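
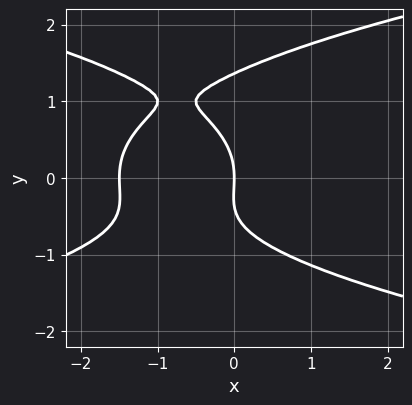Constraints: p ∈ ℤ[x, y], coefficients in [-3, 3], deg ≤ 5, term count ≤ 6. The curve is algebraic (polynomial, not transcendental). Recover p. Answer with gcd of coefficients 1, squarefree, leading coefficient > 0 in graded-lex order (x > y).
2*y^4 - 2*y^3 - 2*x^2 - y^2 - 3*x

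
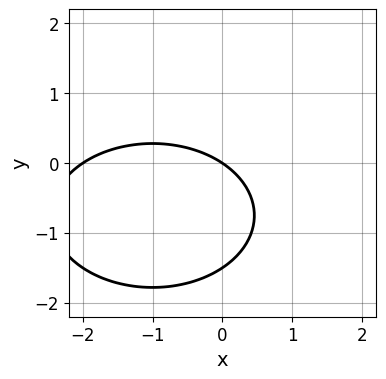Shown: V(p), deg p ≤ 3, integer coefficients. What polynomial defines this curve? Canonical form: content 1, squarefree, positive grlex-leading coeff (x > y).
First, deg p = 2.
Next, observable constraints: it meets the y-axis at y = 0 (among the integer gridlines); among the integer gridlines, it crosses the x-axis at x ∈ {-2, 0}.
Finally, solving for integer coefficients yields p as stated.

x^2 + 2*y^2 + 2*x + 3*y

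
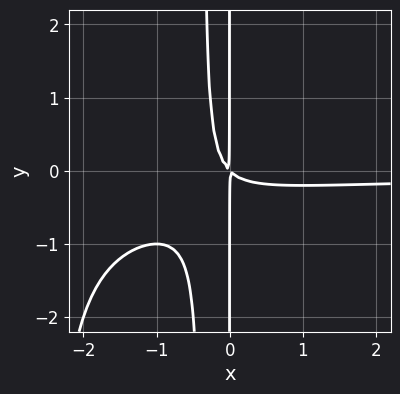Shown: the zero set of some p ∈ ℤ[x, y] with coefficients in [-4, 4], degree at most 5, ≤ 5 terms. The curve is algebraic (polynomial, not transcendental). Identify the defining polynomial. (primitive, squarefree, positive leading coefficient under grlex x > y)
(a) deg p = 4.
(b) Observable constraints: the visible y-axis segment lies entirely on the curve.
(c) Putting this together gives p.

x^3*y + 3*x^2*y + x^2 + x*y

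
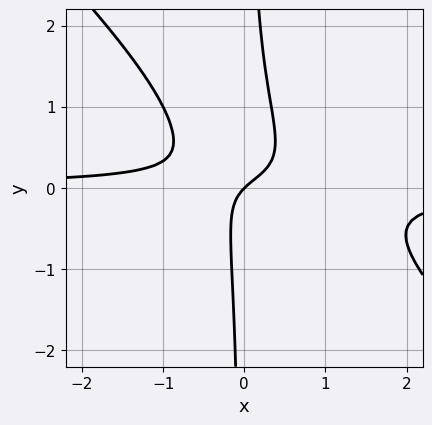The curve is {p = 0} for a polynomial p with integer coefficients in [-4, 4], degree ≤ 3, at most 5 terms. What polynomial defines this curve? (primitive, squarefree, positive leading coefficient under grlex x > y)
3*x^2*y + 3*x*y^2 - 2*x*y + x - y

First, the degree is 3 — a generic line meets the curve in up to 3 points.
Next, reading off the gridlines: it meets the y-axis at y = 0 (among the integer gridlines); one x-axis crossing is at x = 0.
Finally, these observations pin down the coefficients.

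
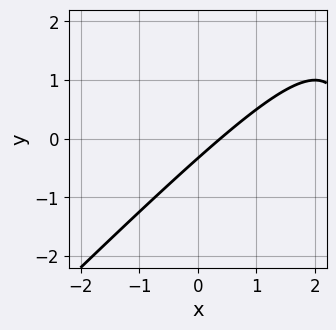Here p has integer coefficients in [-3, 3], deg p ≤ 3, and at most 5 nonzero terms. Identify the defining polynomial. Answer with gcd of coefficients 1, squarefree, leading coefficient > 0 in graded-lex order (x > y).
(a) deg p = 2. A generic line meets the curve in up to 2 points.
(b) Matching integer coefficients to the picture gives p.

x^2 - x*y - 3*x + 3*y + 1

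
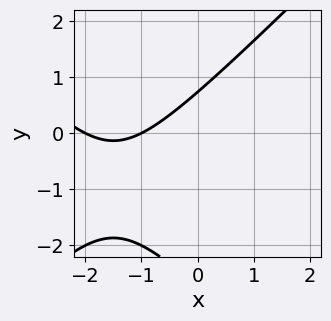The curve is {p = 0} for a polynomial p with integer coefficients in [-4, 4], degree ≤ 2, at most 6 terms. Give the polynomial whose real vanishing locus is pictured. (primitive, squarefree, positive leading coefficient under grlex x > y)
deg p = 2.
From the visible intercepts: the x-axis gridline crossings are at x ∈ {-2, -1}.
The integer polynomial consistent with all of this is the stated p.

x^2 - y^2 + 3*x - 2*y + 2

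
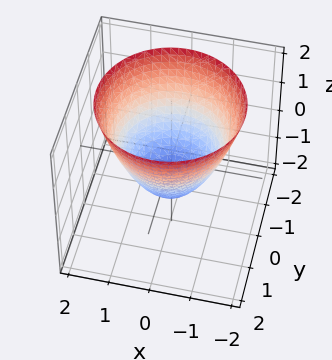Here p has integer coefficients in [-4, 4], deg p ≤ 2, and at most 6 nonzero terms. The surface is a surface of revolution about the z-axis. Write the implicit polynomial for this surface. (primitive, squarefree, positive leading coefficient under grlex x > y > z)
(a) The degree is 2 — the shape is more complex than any degree-1 surface.
(b) By symmetry, the surface is invariant under rotation about z: p = q(x² + y², z).
(c) From the axis intercepts and sections: among the integer gridlines, it crosses the y-axis at y ∈ {-1, 1}; it crosses the z-axis at the gridline z = -1; a circular section at z = 0 has radius exactly 1; the x-axis gridline crossings are at x ∈ {-1, 1}.
(d) The integer polynomial consistent with all of this is the stated p.

x^2 + y^2 - z - 1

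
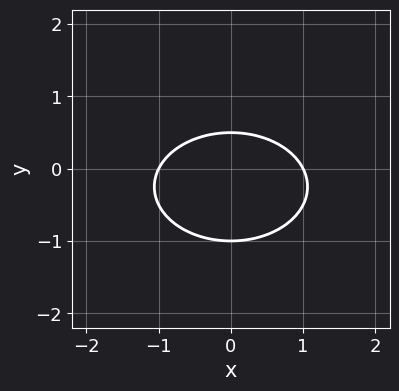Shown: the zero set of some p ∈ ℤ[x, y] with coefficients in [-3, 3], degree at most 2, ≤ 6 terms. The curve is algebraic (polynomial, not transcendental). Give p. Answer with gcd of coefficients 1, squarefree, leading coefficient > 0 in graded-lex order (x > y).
x^2 + 2*y^2 + y - 1

(a) Degree: the shape is more complex than any degree-1 curve, so deg p = 2.
(b) Symmetries: it's symmetric under x → −x, forcing even powers of x.
(c) Checking where it meets the axes: it meets the y-axis at y = -1 (among the integer gridlines); the x-axis gridline crossings are at x ∈ {-1, 1}.
(d) The integer polynomial consistent with all of this is the stated p.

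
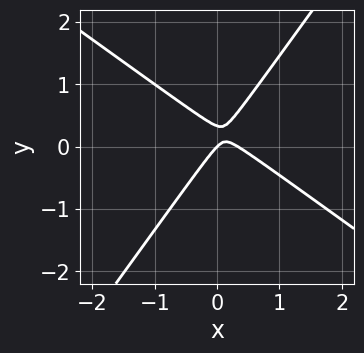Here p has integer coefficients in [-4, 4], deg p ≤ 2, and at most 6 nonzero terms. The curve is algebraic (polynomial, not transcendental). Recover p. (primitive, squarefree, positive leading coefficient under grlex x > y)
(a) deg p = 2.
(b) Reading off the gridlines: it crosses the x-axis at the gridline x = 0; one y-axis crossing is at y = 0.
(c) The integer polynomial consistent with all of this is the stated p.

3*x^2 + 2*x*y - 3*y^2 - x + y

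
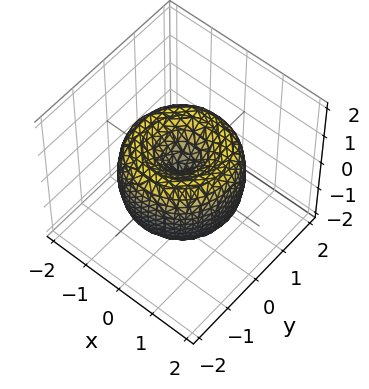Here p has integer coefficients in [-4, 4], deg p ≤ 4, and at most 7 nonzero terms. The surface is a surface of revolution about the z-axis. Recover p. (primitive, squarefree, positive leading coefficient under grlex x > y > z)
First, deg p = 4.
Then, symmetries: the surface is invariant under rotation about z: p = q(x² + y², z).
Next, reading off the gridlines: it meets the x-axis at x = 0 (among the integer gridlines); it meets the y-axis at y = 0 (among the integer gridlines); a circular section at z = 0 has radius between 1 and 2.
Finally, these observations pin down the coefficients.

x^4 + 2*x^2*y^2 + y^4 - 2*x^2 - 2*y^2 + z^2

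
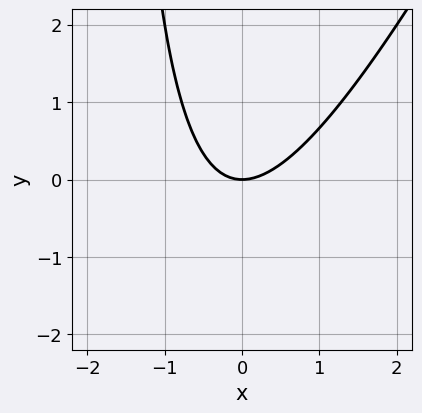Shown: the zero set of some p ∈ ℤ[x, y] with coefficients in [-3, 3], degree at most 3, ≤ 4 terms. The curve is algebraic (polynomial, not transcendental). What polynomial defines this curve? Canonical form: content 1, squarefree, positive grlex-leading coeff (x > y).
deg p = 2. No degree-1 curve has this shape.
Against the integer gridlines: one y-axis crossing is at y = 0; one x-axis crossing is at x = 0.
Assembling these constraints gives the stated polynomial.

2*x^2 - x*y - 2*y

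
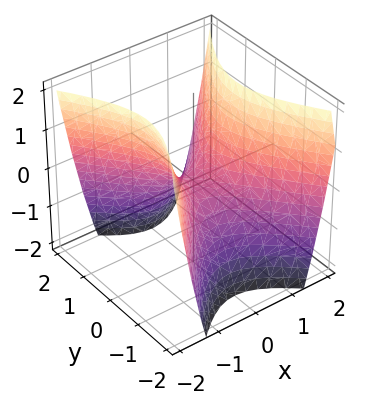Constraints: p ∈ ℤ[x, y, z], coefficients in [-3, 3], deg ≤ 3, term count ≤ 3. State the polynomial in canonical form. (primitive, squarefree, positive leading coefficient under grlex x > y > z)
3*x^2 - 2*y^2 - 2*z

1. Degree: a saddle surface; a quadric, so deg p = 2.
2. Symmetries: the x ↦ −x reflection is a symmetry, so x appears only in even powers; it's symmetric under y → −y, forcing even powers of y.
3. Checking where it meets the axes: one z-axis crossing is at z = 0; one y-axis crossing is at y = 0.
4. The integer polynomial consistent with all of this is the stated p.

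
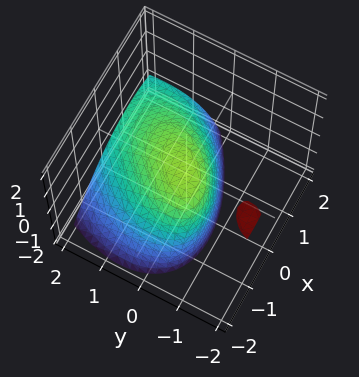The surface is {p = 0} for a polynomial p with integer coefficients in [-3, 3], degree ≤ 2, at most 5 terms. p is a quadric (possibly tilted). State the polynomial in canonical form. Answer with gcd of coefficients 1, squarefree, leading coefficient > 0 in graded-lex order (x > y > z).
2*x^2 - 2*x*y + 2*y^2 + 3*y*z + 3*z

I count 2 distinct pieces. Treating them together as one polynomial.
deg p = 2. A generic line meets the surface in up to 2 points.
Observable constraints: it meets the y-axis at y = 0 (among the integer gridlines); it crosses the z-axis at the gridline z = 0; one x-axis crossing is at x = 0.
Together with the visible shape, these determine p as stated.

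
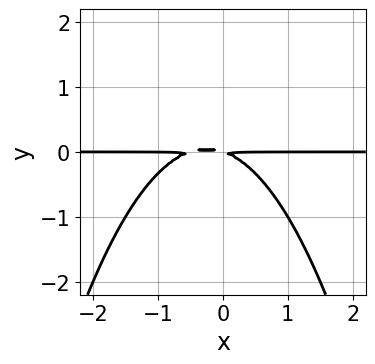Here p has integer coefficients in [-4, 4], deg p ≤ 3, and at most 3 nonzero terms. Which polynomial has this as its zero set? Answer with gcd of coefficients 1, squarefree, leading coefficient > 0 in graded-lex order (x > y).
2*x^2*y + x*y + 3*y^2

The degree is 3 — no degree-2 curve has this shape.
From the visible intercepts: every point of the x-axis in the box is on the curve.
Solving for integer coefficients yields p as stated.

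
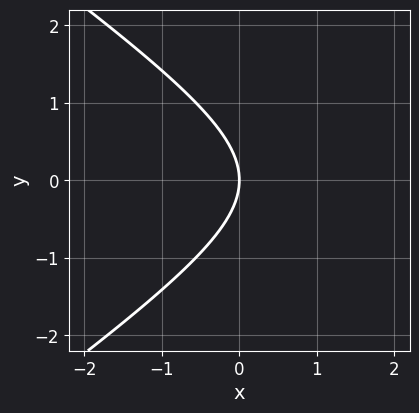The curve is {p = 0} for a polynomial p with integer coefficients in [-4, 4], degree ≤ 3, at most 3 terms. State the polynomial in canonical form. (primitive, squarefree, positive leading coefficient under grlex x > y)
x^2 - 2*y^2 - 3*x

1. Degree: no degree-1 curve has this shape, so deg p = 2.
2. Symmetries: the y ↦ −y reflection is a symmetry, so y appears only in even powers.
3. Observable constraints: it crosses the y-axis at the gridline y = 0; it meets the x-axis at x = 0 (among the integer gridlines).
4. These observations pin down the coefficients.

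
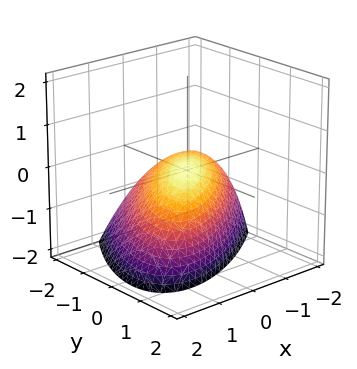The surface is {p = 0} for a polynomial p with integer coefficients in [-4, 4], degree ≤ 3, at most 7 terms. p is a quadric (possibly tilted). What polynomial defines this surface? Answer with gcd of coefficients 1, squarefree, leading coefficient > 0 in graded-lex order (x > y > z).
2*x^2 - 3*x*y + 2*y^2 - 2*y*z + 3*z

(a) The degree is 2 — no degree-1 surface has this shape.
(b) From the axis intercepts and sections: one z-axis crossing is at z = 0; it meets the x-axis at x = 0 (among the integer gridlines); one y-axis crossing is at y = 0.
(c) Together with the visible shape, these determine p as stated.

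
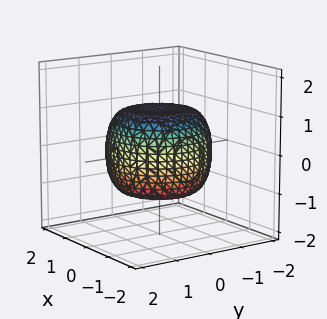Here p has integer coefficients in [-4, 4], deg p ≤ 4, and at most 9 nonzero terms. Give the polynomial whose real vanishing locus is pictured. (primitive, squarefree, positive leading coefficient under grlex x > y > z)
2*x^4 + 4*x^2*y^2 + 2*y^4 - 2*x^2 - 2*y^2 + 3*z^2 - 3

(a) Degree: the shape is more complex than any degree-3 surface, so deg p = 4.
(b) Symmetry: the surface is invariant under rotation about z: p = q(x² + y², z).
(c) From the axis intercepts and sections: a circular section at z = 1 has radius exactly 1; the z-axis gridline crossings are at z ∈ {-1, 1}.
(d) These observations pin down the coefficients.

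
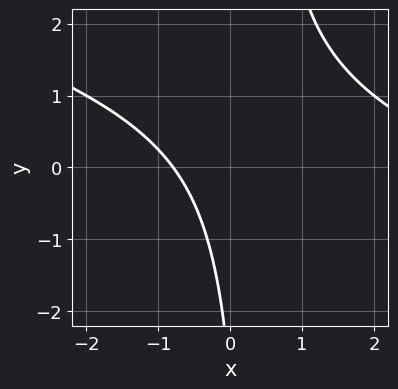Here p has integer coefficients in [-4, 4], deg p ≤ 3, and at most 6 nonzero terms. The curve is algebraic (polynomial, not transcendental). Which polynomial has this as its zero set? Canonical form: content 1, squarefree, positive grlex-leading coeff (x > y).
x^2 + 3*x*y - 3*x - y - 3

The degree is 2 — a generic line meets the curve in up to 2 points.
Checking where it meets the axes: the curve avoids every integer y-axis point in the box.
Solving for integer coefficients yields p as stated.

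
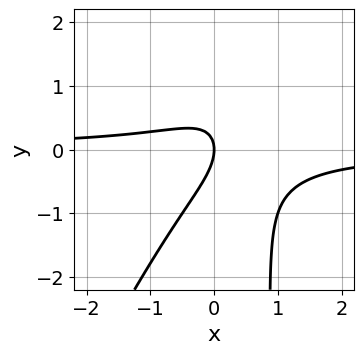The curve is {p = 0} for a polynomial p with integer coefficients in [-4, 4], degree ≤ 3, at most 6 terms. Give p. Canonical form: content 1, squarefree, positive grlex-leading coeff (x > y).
(a) The degree is 3 — a generic line meets the curve in up to 3 points.
(b) From the visible intercepts: it crosses the x-axis at the gridline x = 0; it crosses the y-axis at the gridline y = 0.
(c) Matching integer coefficients to the picture gives p.

2*x^2*y - x*y^2 - x*y + y^2 + x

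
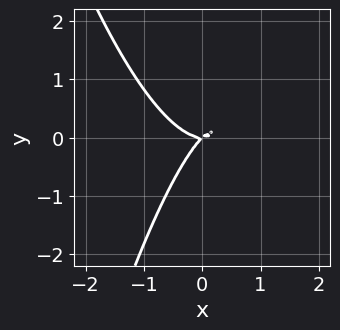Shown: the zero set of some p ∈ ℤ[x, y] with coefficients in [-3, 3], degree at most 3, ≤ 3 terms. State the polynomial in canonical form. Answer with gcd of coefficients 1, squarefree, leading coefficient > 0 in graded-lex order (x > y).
3*x^3 - 2*x*y + 2*y^2

The degree is 3 — no degree-2 curve has this shape.
From the visible intercepts: it crosses the x-axis at the gridline x = 0; it meets the y-axis at y = 0 (among the integer gridlines).
These observations pin down the coefficients.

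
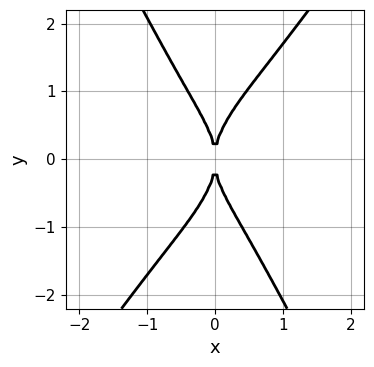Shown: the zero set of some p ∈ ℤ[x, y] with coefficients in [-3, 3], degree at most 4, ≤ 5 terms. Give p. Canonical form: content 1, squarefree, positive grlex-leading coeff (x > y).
1. Degree: a generic line meets the curve in up to 4 points, so deg p = 4.
2. Reading off the gridlines: it meets the y-axis at y = 0 (among the integer gridlines); one x-axis crossing is at x = 0.
3. Assembling these constraints gives the stated polynomial.

3*x^4 - 2*x^3*y + 2*x^2*y^2 - y^4 + 3*x^2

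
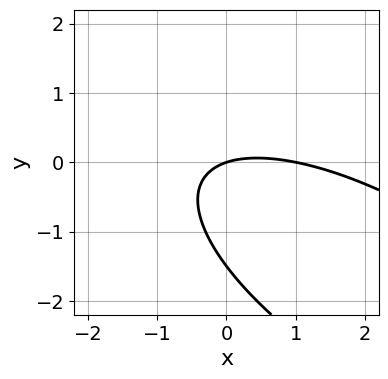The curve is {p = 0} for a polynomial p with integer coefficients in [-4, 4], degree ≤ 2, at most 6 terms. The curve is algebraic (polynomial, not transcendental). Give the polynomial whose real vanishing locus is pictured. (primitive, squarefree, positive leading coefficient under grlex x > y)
x^2 + 2*x*y + 2*y^2 - x + 3*y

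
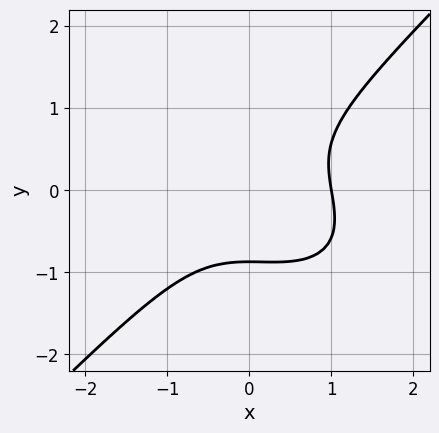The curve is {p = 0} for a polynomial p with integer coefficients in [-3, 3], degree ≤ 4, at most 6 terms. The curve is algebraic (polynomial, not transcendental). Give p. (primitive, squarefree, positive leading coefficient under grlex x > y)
2*x^3 + x^2*y - 3*y^3 - 2

1. Degree: no degree-2 curve has this shape, so deg p = 3.
2. From the axis intercepts and sections: it crosses the x-axis at the gridline x = 1.
3. Fitting integer coefficients to these (and the overall shape) gives p.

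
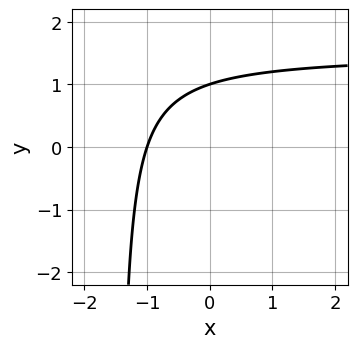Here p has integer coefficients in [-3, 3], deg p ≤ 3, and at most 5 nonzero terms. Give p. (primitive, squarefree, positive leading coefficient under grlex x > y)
2*x*y - 3*x + 3*y - 3

1. Degree: no degree-1 curve has this shape, so deg p = 2.
2. Observable constraints: it meets the y-axis at y = 1 (among the integer gridlines); it crosses the x-axis at the gridline x = -1.
3. These observations pin down the coefficients.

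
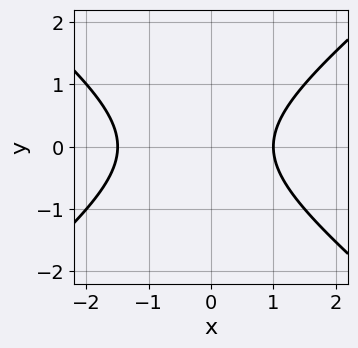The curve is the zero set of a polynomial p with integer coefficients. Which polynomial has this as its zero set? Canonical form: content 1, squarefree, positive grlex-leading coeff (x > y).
2*x^2 - 3*y^2 + x - 3

1. Degree: no degree-1 curve has this shape, so deg p = 2.
2. Symmetries: the y ↦ −y reflection is a symmetry, so y appears only in even powers.
3. Observable constraints: it meets the x-axis at x = 1 (among the integer gridlines); no y-intercept at any integer in the box.
4. The integer polynomial consistent with all of this is the stated p.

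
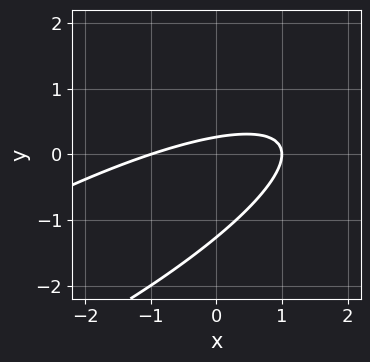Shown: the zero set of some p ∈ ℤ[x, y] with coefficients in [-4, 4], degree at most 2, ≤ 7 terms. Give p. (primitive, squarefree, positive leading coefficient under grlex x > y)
First, deg p = 2. The shape is more complex than any degree-1 curve.
Then, checking where it meets the axes: among the integer gridlines, it crosses the x-axis at x ∈ {-1, 1}.
Finally, assembling these constraints gives the stated polynomial.

x^2 - 3*x*y + 3*y^2 + 3*y - 1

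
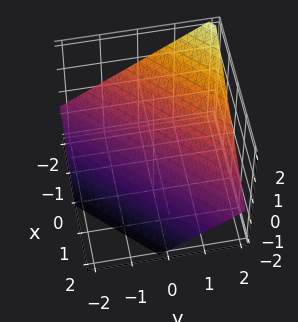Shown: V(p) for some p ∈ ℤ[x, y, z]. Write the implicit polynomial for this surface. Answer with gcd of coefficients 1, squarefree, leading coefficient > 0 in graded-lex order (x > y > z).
2*x - 2*y + 3*z + 2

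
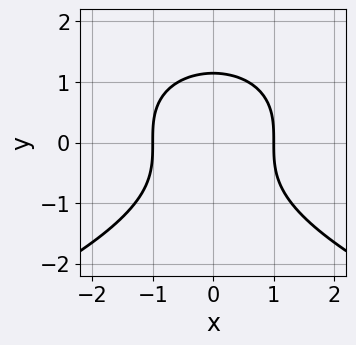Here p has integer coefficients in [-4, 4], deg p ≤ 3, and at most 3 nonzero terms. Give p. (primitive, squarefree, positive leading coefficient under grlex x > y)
deg p = 3. A generic line meets the curve in up to 3 points.
Symmetries: the x ↦ −x reflection is a symmetry, so x appears only in even powers.
From the axis intercepts and sections: the x-axis gridline crossings are at x ∈ {-1, 1}.
Solving for integer coefficients yields p as stated.

2*y^3 + 3*x^2 - 3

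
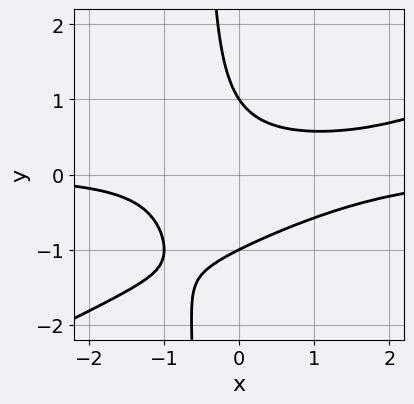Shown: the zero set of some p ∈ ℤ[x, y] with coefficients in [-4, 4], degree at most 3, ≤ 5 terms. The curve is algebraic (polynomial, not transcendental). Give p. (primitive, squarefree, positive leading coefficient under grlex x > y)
x^2*y - 2*x*y^2 - x*y - y^2 + 1

1. Degree: no degree-2 curve has this shape, so deg p = 3.
2. From the axis intercepts and sections: among the integer gridlines, it crosses the y-axis at y ∈ {-1, 1}; the curve avoids every integer x-axis point in the box.
3. The integer polynomial consistent with all of this is the stated p.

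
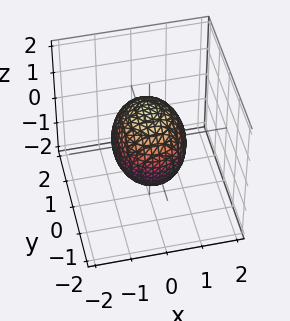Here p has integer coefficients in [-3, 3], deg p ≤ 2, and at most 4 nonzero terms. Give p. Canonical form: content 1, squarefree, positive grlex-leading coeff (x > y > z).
First, degree: a closed, bounded, convex surface; a quadric, so deg p = 2.
Then, symmetries: mirror symmetry z ↦ −z ⇒ only even powers of z; mirror symmetry y ↦ −y ⇒ only even powers of y; the x ↦ −x reflection is a symmetry, so x appears only in even powers.
Next, reading off the gridlines: the x-axis gridline crossings are at x ∈ {-1, 1}.
Finally, assembling these constraints gives the stated polynomial.

3*x^2 + 2*y^2 + 2*z^2 - 3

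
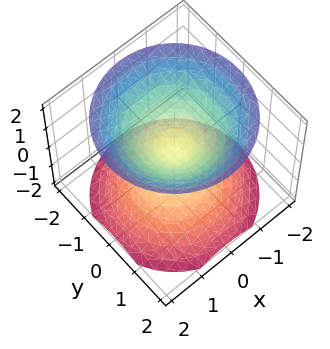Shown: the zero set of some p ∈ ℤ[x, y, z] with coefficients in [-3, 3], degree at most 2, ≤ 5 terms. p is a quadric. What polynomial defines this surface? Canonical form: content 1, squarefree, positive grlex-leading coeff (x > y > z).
(a) There are 2 components.
(b) deg p = 2.
(c) Symmetries: the z ↦ −z reflection is a symmetry, so z appears only in even powers; the z-axis is an axis of rotation, so x and y enter only as x² + y².
(d) Checking where it meets the axes: a circular section at z = 1 has radius exactly 1; it crosses the z-axis at the gridline z = 0; it meets the x-axis at x = 0 (among the integer gridlines); it meets the y-axis at y = 0 (among the integer gridlines).
(e) Together with the visible shape, these determine p as stated.

x^2 + y^2 - z^2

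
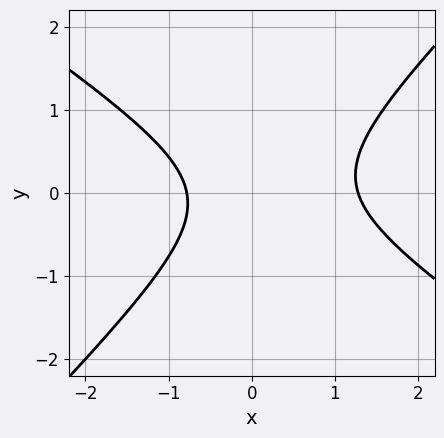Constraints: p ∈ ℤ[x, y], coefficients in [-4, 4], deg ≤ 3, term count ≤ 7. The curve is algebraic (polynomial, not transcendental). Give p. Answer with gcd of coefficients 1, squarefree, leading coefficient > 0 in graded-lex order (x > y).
2*x^2 + x*y - 3*y^2 - x - 2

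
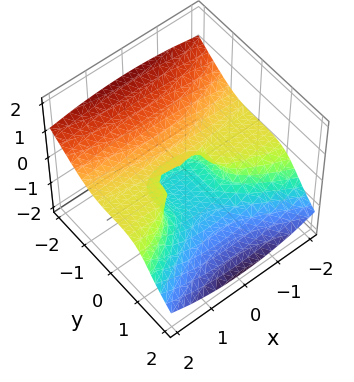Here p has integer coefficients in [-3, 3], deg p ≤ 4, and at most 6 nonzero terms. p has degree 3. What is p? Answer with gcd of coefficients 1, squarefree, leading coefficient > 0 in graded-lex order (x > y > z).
x^2*z + y^3 + 3*z^3 + 3*z^2

(a) Degree: no degree-2 surface has this shape, so deg p = 3.
(b) Observable constraints: one y-axis crossing is at y = 0; the visible x-axis segment lies entirely on the surface; among the integer gridlines, it crosses the z-axis at z ∈ {-1, 0}.
(c) The integer polynomial consistent with all of this is the stated p.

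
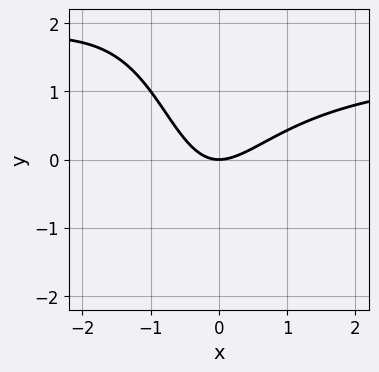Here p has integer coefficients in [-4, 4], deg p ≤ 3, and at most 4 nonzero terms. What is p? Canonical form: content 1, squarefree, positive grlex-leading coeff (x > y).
2*x^2*y - 3*x^2 + 2*x*y + 3*y

First, deg p = 3.
Then, from the axis intercepts and sections: one y-axis crossing is at y = 0; it meets the x-axis at x = 0 (among the integer gridlines).
Finally, matching integer coefficients to the picture gives p.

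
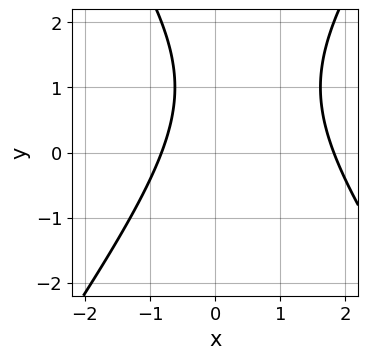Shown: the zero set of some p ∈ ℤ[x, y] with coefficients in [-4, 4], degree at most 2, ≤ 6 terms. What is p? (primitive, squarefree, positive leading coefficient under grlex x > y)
2*x^2 - y^2 - 2*x + 2*y - 3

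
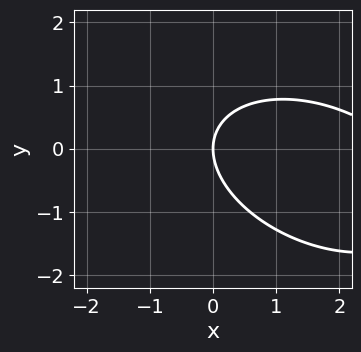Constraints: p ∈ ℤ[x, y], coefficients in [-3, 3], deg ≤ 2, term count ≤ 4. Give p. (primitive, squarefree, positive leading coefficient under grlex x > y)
First, deg p = 2. A generic line meets the curve in up to 2 points.
Next, observable constraints: it crosses the x-axis at the gridline x = 0; it crosses the y-axis at the gridline y = 0.
Finally, putting this together gives p.

x^2 + x*y + 2*y^2 - 3*x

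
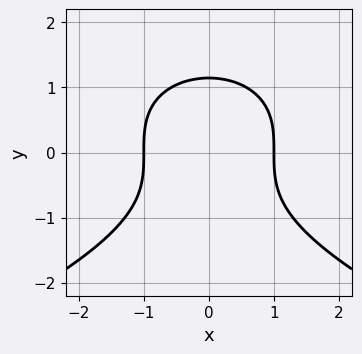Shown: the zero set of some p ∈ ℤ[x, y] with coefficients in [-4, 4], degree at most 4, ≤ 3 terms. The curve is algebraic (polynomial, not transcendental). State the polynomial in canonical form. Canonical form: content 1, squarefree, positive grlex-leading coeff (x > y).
2*y^3 + 3*x^2 - 3

deg p = 3. A generic line meets the curve in up to 3 points.
Symmetries: it's symmetric under x → −x, forcing even powers of x.
Checking where it meets the axes: among the integer gridlines, it crosses the x-axis at x ∈ {-1, 1}.
These observations pin down the coefficients.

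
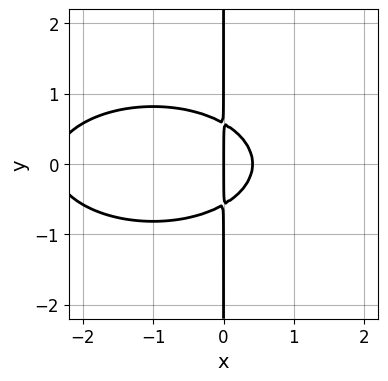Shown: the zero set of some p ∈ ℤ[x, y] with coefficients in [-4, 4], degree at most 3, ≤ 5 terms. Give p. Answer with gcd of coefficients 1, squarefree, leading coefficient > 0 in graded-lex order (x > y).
x^3 + 3*x*y^2 + 2*x^2 - x

Degree: the shape is more complex than any degree-2 curve, so deg p = 3.
Symmetries: the y ↦ −y reflection is a symmetry, so y appears only in even powers.
Against the integer gridlines: it crosses the x-axis at the gridline x = 0; every point of the y-axis in the box is on the curve.
Putting this together gives p.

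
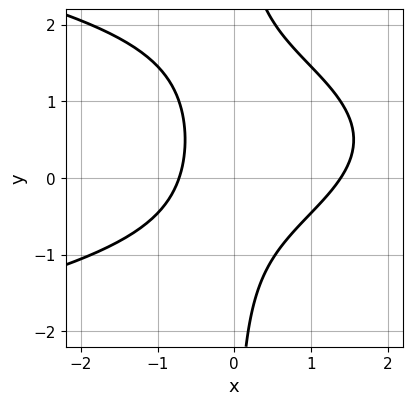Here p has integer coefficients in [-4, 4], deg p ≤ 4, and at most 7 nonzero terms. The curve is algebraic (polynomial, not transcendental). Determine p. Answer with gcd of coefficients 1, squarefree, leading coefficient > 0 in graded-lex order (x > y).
The degree is 3 — the shape is more complex than any degree-2 curve.
Reading off the gridlines: the curve avoids every integer y-axis point in the box.
Matching integer coefficients to the picture gives p.

3*x*y^2 + 3*x^2 - 3*x*y - 2*x - 3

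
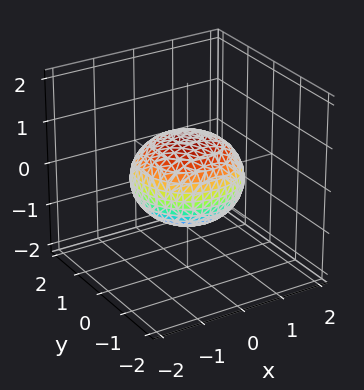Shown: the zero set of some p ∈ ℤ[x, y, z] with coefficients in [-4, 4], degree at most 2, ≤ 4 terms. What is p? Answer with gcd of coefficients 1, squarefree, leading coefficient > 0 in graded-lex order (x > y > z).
(a) deg p = 2. A closed, bounded, convex surface; a quadric.
(b) By symmetry, the surface is invariant under rotation about z: p = q(x² + y², z); mirror symmetry z ↦ −z ⇒ only even powers of z.
(c) From the axis intercepts and sections: a circular section at z = 0 has radius between 1 and 2; among the integer gridlines, it crosses the z-axis at z ∈ {-1, 1}.
(d) These observations pin down the coefficients.

2*x^2 + 2*y^2 + 3*z^2 - 3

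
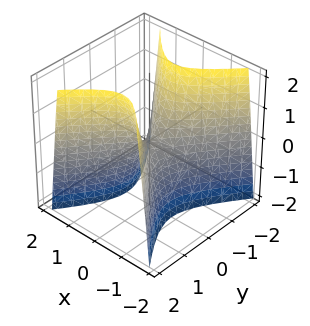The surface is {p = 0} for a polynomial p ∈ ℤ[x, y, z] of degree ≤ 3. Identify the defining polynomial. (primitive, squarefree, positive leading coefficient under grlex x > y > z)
deg p = 2. A hyperbolic paraboloid; a quadric.
Symmetries: it's symmetric under x → −x, forcing even powers of x; mirror symmetry y ↦ −y ⇒ only even powers of y.
From the visible intercepts: it meets the z-axis at z = 0 (among the integer gridlines); it meets the y-axis at y = 0 (among the integer gridlines); one x-axis crossing is at x = 0.
Solving for integer coefficients yields p as stated.

3*x^2 - 2*y^2 + z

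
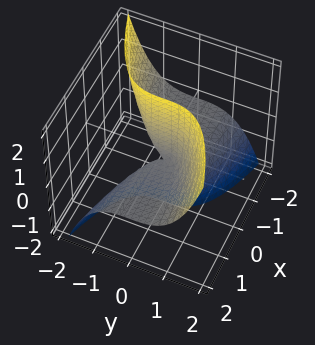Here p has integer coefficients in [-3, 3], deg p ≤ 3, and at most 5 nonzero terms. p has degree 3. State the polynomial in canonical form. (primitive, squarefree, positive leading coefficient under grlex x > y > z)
2*y^3 - 3*x*z - x

(a) deg p = 3. The shape is more complex than any degree-2 surface.
(b) Against the integer gridlines: one y-axis crossing is at y = 0; every point of the z-axis in the box is on the surface; it meets the x-axis at x = 0 (among the integer gridlines).
(c) Solving for integer coefficients yields p as stated.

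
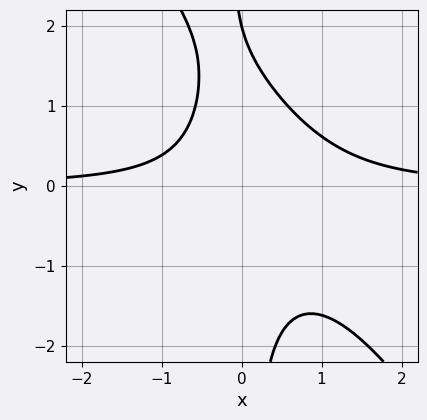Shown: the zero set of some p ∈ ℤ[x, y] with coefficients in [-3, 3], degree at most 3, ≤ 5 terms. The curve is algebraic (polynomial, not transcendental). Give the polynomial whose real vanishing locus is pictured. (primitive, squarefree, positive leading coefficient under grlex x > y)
First, the degree is 3 — the shape is more complex than any degree-2 curve.
Then, from the visible intercepts: one y-axis crossing is at y = 2; the curve avoids every integer x-axis point in the box.
Finally, assembling these constraints gives the stated polynomial.

3*x^2*y + 2*x*y^2 - 2*x*y + y - 2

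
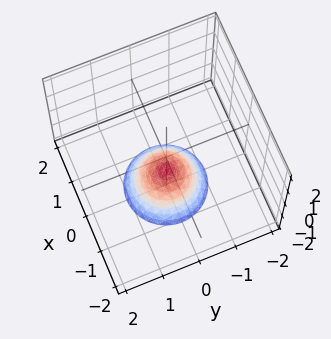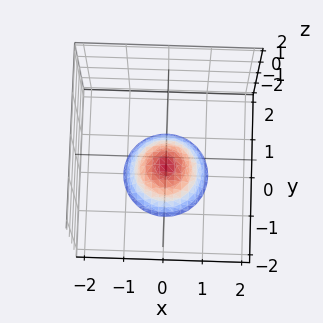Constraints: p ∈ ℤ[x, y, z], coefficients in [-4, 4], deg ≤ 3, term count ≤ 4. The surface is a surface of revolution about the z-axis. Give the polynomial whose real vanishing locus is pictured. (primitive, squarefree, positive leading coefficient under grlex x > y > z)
Degree: the shape is more complex than any degree-1 surface, so deg p = 2.
Symmetry: the surface is invariant under rotation about z: p = q(x² + y², z).
From the axis intercepts and sections: no x-intercept at any integer in the box; it crosses the z-axis at the gridline z = -1.
The integer polynomial consistent with all of this is the stated p.

x^2 + y^2 + z + 1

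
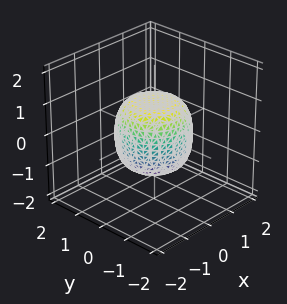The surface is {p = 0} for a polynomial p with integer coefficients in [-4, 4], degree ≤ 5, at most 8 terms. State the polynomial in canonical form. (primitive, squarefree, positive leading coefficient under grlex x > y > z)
2*x^4 + 4*x^2*y^2 + 2*y^4 - x^2 - y^2 + 2*z^2 - 2

(a) The degree is 4 — the shape is more complex than any degree-3 surface.
(b) Symmetry: the surface is invariant under rotation about z: p = q(x² + y², z).
(c) From the visible intercepts: among the integer gridlines, it crosses the z-axis at z ∈ {-1, 1}; a circular section at z = 0 has radius between 1 and 2.
(d) Assembling these constraints gives the stated polynomial.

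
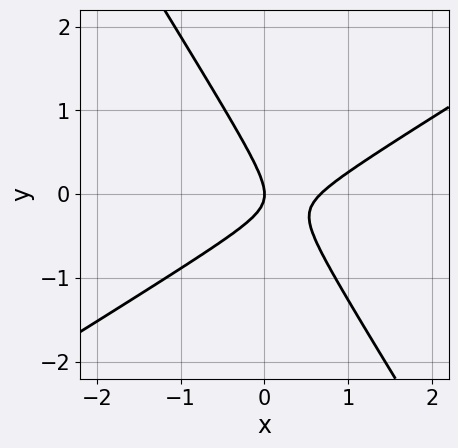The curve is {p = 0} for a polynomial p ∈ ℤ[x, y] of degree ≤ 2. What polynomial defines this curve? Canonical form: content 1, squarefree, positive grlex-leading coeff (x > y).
3*x^2 - 3*x*y - 3*y^2 - 2*x

Degree: a generic line meets the curve in up to 2 points, so deg p = 2.
Checking where it meets the axes: it crosses the y-axis at the gridline y = 0; it crosses the x-axis at the gridline x = 0.
Putting this together gives p.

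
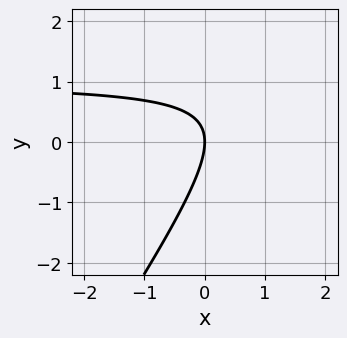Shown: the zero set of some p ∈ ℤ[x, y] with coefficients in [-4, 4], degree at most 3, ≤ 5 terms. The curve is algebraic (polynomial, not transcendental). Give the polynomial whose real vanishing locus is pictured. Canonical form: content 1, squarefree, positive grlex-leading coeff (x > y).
3*x*y - 2*y^2 - 3*x

First, the degree is 2 — no degree-1 curve has this shape.
Next, from the axis intercepts and sections: it meets the x-axis at x = 0 (among the integer gridlines); it meets the y-axis at y = 0 (among the integer gridlines).
Finally, assembling these constraints gives the stated polynomial.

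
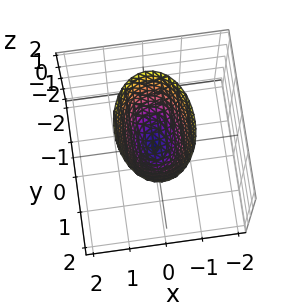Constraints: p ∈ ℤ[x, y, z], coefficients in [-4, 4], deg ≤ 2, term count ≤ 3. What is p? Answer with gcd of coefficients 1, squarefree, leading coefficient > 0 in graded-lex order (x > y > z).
2*x^2 + y^2 - z

First, the degree is 2 — a paraboloid; a quadric.
Then, symmetries: the x ↦ −x reflection is a symmetry, so x appears only in even powers; mirror symmetry y ↦ −y ⇒ only even powers of y.
Then, against the integer gridlines: it meets the y-axis at y = 0 (among the integer gridlines); one z-axis crossing is at z = 0; it crosses the x-axis at the gridline x = 0.
Finally, fitting integer coefficients to these (and the overall shape) gives p.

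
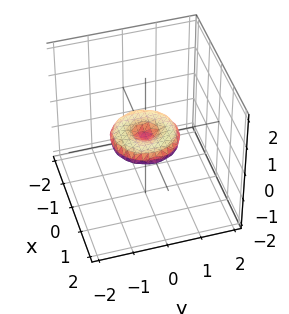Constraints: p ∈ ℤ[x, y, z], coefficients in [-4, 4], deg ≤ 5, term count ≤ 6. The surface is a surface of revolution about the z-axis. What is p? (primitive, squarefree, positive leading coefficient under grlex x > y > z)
x^4 + 2*x^2*y^2 + y^4 - x^2 - y^2 + 3*z^2

(a) deg p = 4.
(b) Symmetries: rotational symmetry about the z-axis ⇒ p depends on x, y only through x² + y².
(c) Against the integer gridlines: among the integer gridlines, it crosses the x-axis at x ∈ {-1, 0, 1}; a circular section at z = 0 has radius exactly 1; one z-axis crossing is at z = 0.
(d) Fitting integer coefficients to these (and the overall shape) gives p.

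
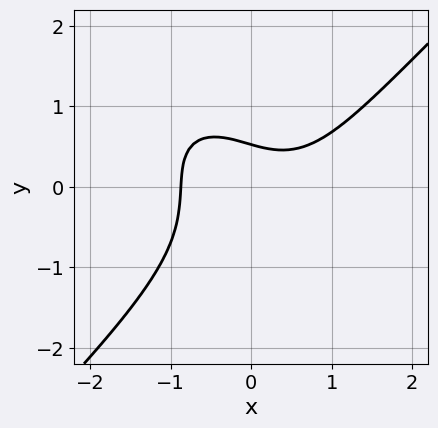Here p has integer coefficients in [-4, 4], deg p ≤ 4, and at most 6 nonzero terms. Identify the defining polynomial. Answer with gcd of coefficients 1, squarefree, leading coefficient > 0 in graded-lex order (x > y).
3*x^3 - 3*y^3 - 3*x*y - 3*y + 2

First, the degree is 3 — the shape is more complex than any degree-2 curve.
Finally, solving for integer coefficients yields p as stated.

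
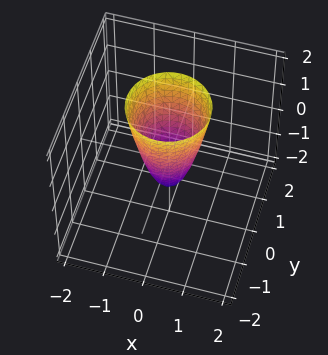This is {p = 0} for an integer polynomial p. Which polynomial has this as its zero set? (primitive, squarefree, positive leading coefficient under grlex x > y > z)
3*x^2 + 3*y^2 - z - 1

First, the degree is 2 — no degree-1 surface has this shape.
Next, symmetries: rotational symmetry about the z-axis ⇒ p depends on x, y only through x² + y².
Next, observable constraints: it meets the z-axis at z = -1 (among the integer gridlines); a circular section at z = 2 has radius exactly 1.
Finally, together with the visible shape, these determine p as stated.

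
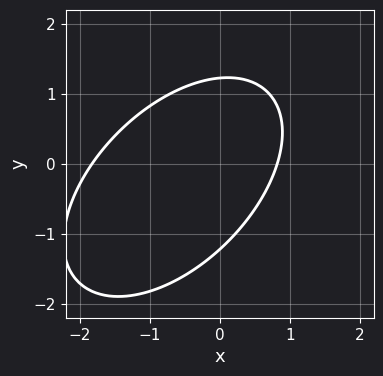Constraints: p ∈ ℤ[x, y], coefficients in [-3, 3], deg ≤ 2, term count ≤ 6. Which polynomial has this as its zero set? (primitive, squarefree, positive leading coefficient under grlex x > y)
The degree is 2 — a generic line meets the curve in up to 2 points.
The integer polynomial consistent with all of this is the stated p.

2*x^2 - 2*x*y + 2*y^2 + 2*x - 3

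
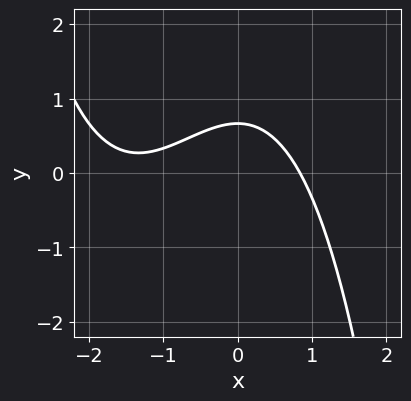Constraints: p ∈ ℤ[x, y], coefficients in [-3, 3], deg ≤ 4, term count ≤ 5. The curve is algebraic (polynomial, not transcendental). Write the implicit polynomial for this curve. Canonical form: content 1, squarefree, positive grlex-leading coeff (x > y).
The degree is 3 — no degree-2 curve has this shape.
The integer polynomial consistent with all of this is the stated p.

x^3 + 2*x^2 + 3*y - 2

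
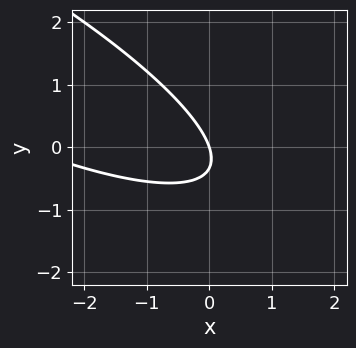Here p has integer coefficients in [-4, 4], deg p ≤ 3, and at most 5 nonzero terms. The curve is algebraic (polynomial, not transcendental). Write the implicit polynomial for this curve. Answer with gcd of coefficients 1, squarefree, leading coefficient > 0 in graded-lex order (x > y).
x^2 + 3*x*y + 3*y^2 + 3*x + y

First, degree: a generic line meets the curve in up to 2 points, so deg p = 2.
Then, reading off the gridlines: one x-axis crossing is at x = 0; one y-axis crossing is at y = 0.
Finally, matching integer coefficients to the picture gives p.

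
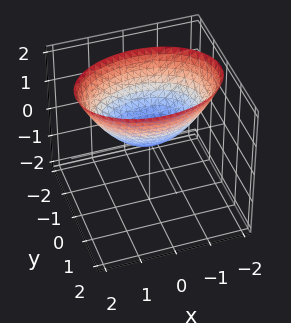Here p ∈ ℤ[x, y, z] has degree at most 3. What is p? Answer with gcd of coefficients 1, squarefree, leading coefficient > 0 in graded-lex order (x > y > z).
x^2 + 2*y^2 - 2*z

(a) Degree: a single bowl opening along one axis; a quadric, so deg p = 2.
(b) Symmetries: mirror symmetry y ↦ −y ⇒ only even powers of y; it's symmetric under x → −x, forcing even powers of x.
(c) From the visible intercepts: one z-axis crossing is at z = 0; one x-axis crossing is at x = 0.
(d) Together with the visible shape, these determine p as stated.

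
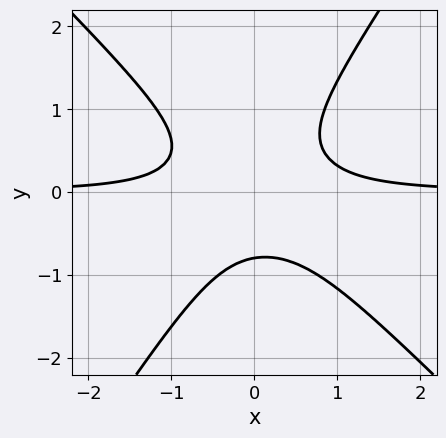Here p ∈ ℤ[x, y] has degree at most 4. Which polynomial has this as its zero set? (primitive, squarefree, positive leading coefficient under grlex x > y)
3*x^2*y + x*y^2 - 2*y^3 - 1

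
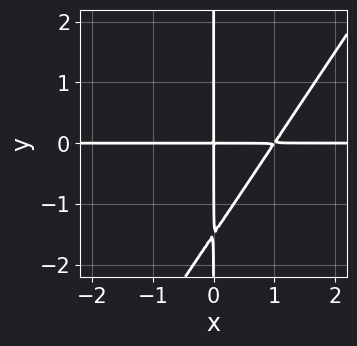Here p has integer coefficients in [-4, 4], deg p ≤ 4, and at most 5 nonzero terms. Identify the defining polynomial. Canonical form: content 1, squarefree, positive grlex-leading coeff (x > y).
First, degree: a generic line meets the curve in up to 3 points, so deg p = 3.
Then, from the axis intercepts and sections: the visible x-axis segment lies entirely on the curve; the visible y-axis segment lies entirely on the curve.
Finally, solving for integer coefficients yields p as stated.

3*x^2*y - 2*x*y^2 - 3*x*y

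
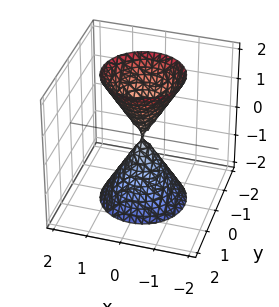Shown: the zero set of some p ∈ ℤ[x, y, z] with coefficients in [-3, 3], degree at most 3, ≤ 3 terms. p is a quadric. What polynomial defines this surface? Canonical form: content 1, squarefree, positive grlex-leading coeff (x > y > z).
1. There are 2 components. They look like related sheets of one shape, so recover p as a whole.
2. deg p = 2. A double cone through the origin; a quadric.
3. By symmetry, every cross-section ⟂ z is a circle, so x, y appear only via x² + y²; it's symmetric under z → −z, forcing even powers of z.
4. From the axis intercepts and sections: it meets the z-axis at z = 0 (among the integer gridlines); it crosses the x-axis at the gridline x = 0.
5. Matching integer coefficients to the picture gives p.

3*x^2 + 3*y^2 - z^2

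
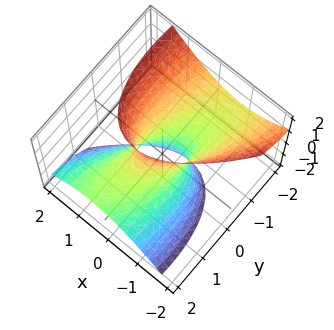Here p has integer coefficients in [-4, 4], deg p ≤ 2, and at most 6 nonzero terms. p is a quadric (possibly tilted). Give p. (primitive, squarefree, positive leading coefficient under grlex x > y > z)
3*x^2 - 2*x*y + y^2 + 3*y*z - z^2 - 1

(a) deg p = 2. No degree-1 surface has this shape.
(b) Checking where it meets the axes: it misses every integer gridline on the z-axis; among the integer gridlines, it crosses the y-axis at y ∈ {-1, 1}.
(c) Assembling these constraints gives the stated polynomial.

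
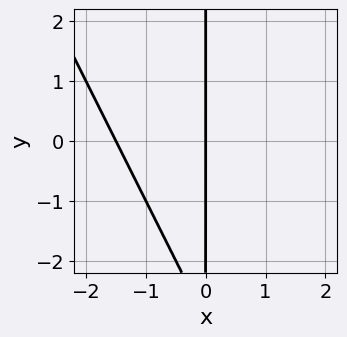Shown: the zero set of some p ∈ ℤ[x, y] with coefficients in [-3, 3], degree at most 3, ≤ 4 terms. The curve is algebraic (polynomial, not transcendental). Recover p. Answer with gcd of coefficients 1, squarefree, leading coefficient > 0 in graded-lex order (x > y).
First, deg p = 2.
Then, checking where it meets the axes: one x-axis crossing is at x = 0; every point of the y-axis in the box is on the curve.
Finally, together with the visible shape, these determine p as stated.

2*x^2 + x*y + 3*x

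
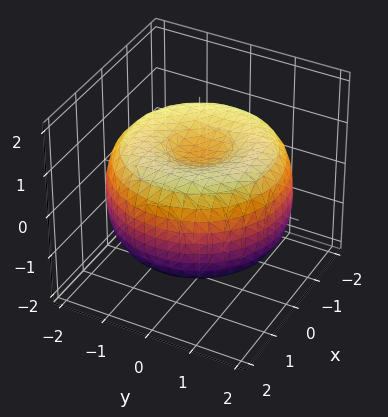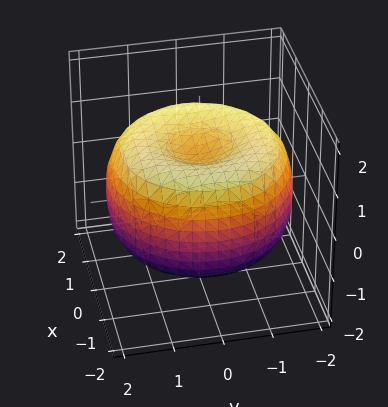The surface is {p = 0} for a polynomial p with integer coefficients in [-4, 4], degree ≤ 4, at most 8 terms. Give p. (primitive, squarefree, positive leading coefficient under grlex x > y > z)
The degree is 4 — no degree-3 surface has this shape.
Symmetries: rotational symmetry about the z-axis ⇒ p depends on x, y only through x² + y².
Reading off the gridlines: a circular section at z = -1 has radius between 0 and 1.
Fitting integer coefficients to these (and the overall shape) gives p.

x^4 + 2*x^2*y^2 + y^4 - 3*x^2 - 3*y^2 + 3*z^2 - 2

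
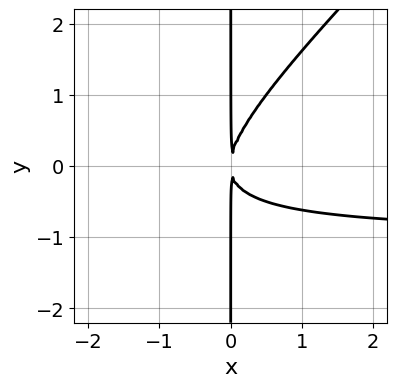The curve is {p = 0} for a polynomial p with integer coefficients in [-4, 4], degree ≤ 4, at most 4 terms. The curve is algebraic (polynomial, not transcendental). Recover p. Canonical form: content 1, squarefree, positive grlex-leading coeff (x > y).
x^2*y - x*y^2 + x^2

deg p = 3.
From the axis intercepts and sections: every point of the y-axis in the box is on the curve.
Assembling these constraints gives the stated polynomial.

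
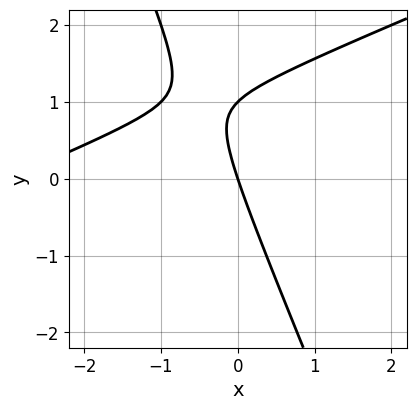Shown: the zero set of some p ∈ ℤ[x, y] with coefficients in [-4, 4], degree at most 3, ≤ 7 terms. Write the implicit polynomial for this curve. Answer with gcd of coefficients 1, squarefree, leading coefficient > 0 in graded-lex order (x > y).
x^2 - 2*x*y - y^2 + 3*x + y

1. The degree is 2 — a generic line meets the curve in up to 2 points.
2. Reading off the gridlines: the y-axis gridline crossings are at y ∈ {0, 1}; one x-axis crossing is at x = 0.
3. Together with the visible shape, these determine p as stated.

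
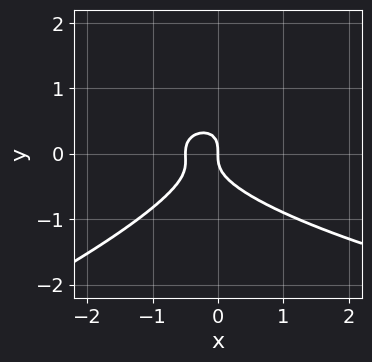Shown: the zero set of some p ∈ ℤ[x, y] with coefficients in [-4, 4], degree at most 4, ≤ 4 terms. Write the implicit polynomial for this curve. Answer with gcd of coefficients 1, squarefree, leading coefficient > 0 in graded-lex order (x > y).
1. Degree: the shape is more complex than any degree-2 curve, so deg p = 3.
2. Checking where it meets the axes: one y-axis crossing is at y = 0; it crosses the x-axis at the gridline x = 0.
3. Putting this together gives p.

x*y^2 - 3*y^3 - 2*x^2 - x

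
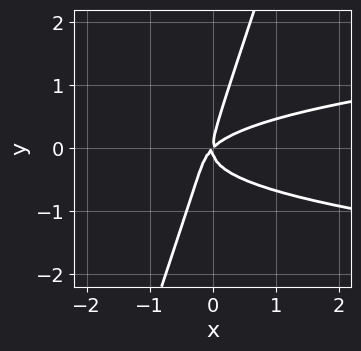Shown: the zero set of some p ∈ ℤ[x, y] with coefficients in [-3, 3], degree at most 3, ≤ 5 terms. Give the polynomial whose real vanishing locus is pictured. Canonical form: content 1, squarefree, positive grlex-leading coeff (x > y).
First, degree: a generic line meets the curve in up to 3 points, so deg p = 3.
Then, reading off the gridlines: one y-axis crossing is at y = 0; one x-axis crossing is at x = 0.
Finally, solving for integer coefficients yields p as stated.

3*x*y^2 - y^3 - x^2 + x*y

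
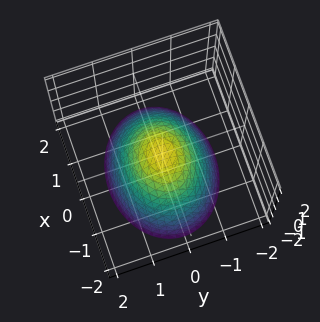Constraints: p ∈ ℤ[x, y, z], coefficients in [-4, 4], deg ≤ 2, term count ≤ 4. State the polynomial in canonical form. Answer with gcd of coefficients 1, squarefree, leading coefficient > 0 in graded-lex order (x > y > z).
First, the degree is 2 — a single bowl opening along one axis; a quadric.
Next, symmetries: it's symmetric under x → −x, forcing even powers of x; mirror symmetry y ↦ −y ⇒ only even powers of y.
Then, checking where it meets the axes: one y-axis crossing is at y = 0; it crosses the x-axis at the gridline x = 0; one z-axis crossing is at z = 0.
Finally, the integer polynomial consistent with all of this is the stated p.

2*x^2 + 3*y^2 + 3*z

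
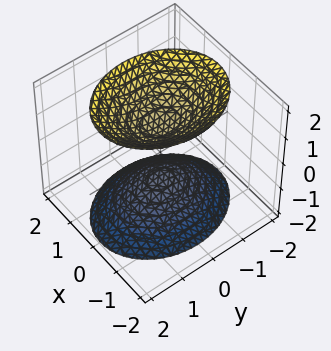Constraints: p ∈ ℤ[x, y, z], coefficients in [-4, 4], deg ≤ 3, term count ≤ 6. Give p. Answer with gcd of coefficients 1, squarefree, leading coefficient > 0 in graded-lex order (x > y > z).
First, I count 2 distinct pieces.
Next, degree: two separate bowl-shaped sheets opening away from each other; a quadric, so deg p = 2.
Next, symmetries: the z ↦ −z reflection is a symmetry, so z appears only in even powers; the x ↦ −x reflection is a symmetry, so x appears only in even powers; mirror symmetry y ↦ −y ⇒ only even powers of y.
Next, from the visible intercepts: the surface avoids every integer x-axis point in the box; the z-axis gridline crossings are at z ∈ {-1, 1}; no y-intercept at any integer in the box.
Finally, matching integer coefficients to the picture gives p.

3*x^2 + 2*y^2 - 2*z^2 + 2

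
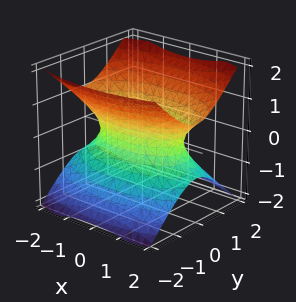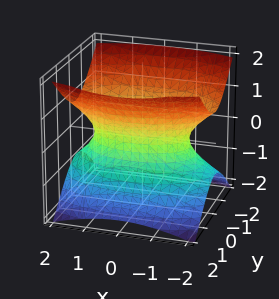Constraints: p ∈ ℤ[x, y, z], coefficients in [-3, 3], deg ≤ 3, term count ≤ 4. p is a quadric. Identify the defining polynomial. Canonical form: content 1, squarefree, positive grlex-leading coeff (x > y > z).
Degree: an hourglass — one-sheet hyperboloid; a quadric, so deg p = 2.
Symmetries: it's symmetric under x → −x, forcing even powers of x; mirror symmetry z ↦ −z ⇒ only even powers of z; mirror symmetry y ↦ −y ⇒ only even powers of y.
Observable constraints: the surface avoids every integer z-axis point in the box.
Putting this together gives p.

x^2 + 3*y^2 - 3*z^2 - 2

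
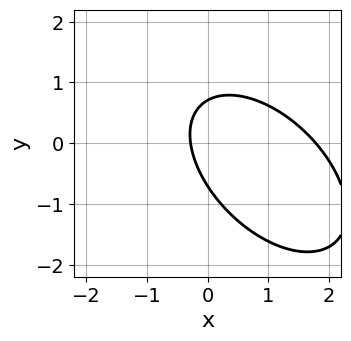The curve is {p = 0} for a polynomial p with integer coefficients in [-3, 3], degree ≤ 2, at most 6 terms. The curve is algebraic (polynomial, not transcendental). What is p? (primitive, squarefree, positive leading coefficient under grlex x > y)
(a) deg p = 2. No degree-1 curve has this shape.
(b) Putting this together gives p.

2*x^2 + 2*x*y + 2*y^2 - 3*x - 1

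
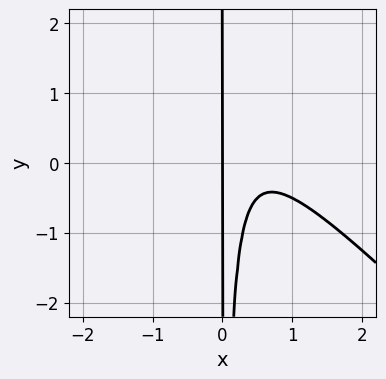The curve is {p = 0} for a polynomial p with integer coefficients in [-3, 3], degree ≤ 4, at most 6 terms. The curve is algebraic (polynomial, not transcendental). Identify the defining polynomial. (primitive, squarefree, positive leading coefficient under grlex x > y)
First, deg p = 3. The shape is more complex than any degree-2 curve.
Next, reading off the gridlines: it meets the x-axis at x = 0 (among the integer gridlines); every point of the y-axis in the box is on the curve.
Finally, putting this together gives p.

2*x^3 + 2*x^2*y - 2*x^2 + x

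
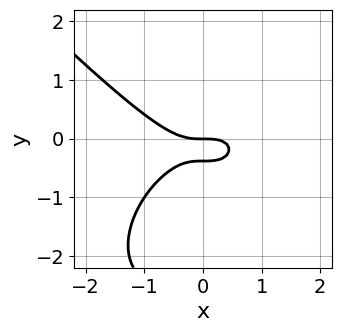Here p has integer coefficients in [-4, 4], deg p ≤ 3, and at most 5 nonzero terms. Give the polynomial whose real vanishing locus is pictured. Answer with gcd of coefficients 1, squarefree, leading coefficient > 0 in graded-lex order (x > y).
x^3 + y^3 + 3*y^2 + y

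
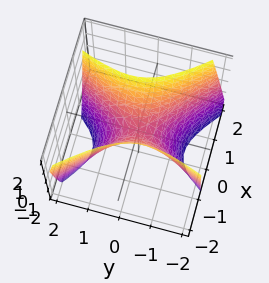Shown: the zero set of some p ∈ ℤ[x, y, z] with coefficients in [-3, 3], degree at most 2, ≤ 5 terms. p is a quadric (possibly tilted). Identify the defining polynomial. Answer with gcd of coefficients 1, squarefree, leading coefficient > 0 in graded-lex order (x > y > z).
Degree: no degree-1 surface has this shape, so deg p = 2.
From the visible intercepts: one y-axis crossing is at y = 0; one x-axis crossing is at x = 0; one z-axis crossing is at z = 0.
Putting this together gives p.

2*x^2 + x*y - y^2 - z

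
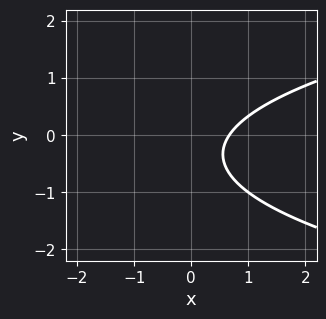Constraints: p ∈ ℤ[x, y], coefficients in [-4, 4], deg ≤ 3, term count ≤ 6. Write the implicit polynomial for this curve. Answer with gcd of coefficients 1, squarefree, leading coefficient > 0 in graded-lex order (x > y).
1. deg p = 2. A generic line meets the curve in up to 2 points.
2. Checking where it meets the axes: no y-intercept at any integer in the box.
3. Putting this together gives p.

3*y^2 - 3*x + 2*y + 2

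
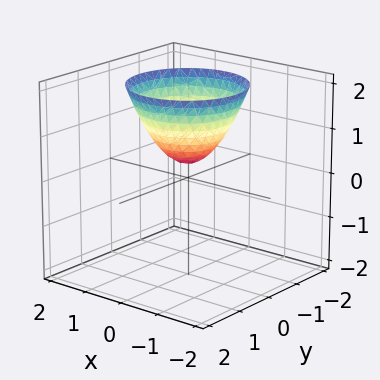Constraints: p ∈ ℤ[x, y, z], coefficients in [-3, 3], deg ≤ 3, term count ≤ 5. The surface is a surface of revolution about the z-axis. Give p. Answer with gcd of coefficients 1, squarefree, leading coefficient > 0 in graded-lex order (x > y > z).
Degree: the shape is more complex than any degree-1 surface, so deg p = 2.
Symmetries: rotational symmetry about the z-axis ⇒ p depends on x, y only through x² + y².
Observable constraints: a circular section at z = 1 has radius between 0 and 1; the surface avoids every integer y-axis point in the box.
These observations pin down the coefficients.

3*x^2 + 3*y^2 - 3*z + 1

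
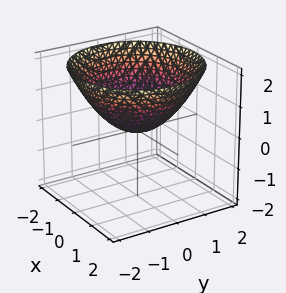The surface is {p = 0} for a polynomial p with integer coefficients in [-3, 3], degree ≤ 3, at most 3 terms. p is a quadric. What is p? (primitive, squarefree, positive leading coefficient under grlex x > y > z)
First, deg p = 2.
Next, symmetries: the surface is invariant under rotation about z: p = q(x² + y², z).
Then, observable constraints: it crosses the x-axis at the gridline x = 0; it crosses the z-axis at the gridline z = 0.
Finally, fitting integer coefficients to these (and the overall shape) gives p.

x^2 + y^2 - 2*z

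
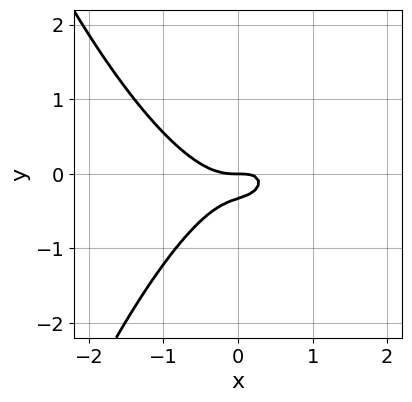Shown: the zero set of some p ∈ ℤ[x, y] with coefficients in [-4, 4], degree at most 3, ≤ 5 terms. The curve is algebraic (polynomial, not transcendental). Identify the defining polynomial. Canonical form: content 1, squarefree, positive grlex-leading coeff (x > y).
1. The degree is 3 — no degree-2 curve has this shape.
2. Reading off the gridlines: it meets the x-axis at x = 0 (among the integer gridlines); it meets the y-axis at y = 0 (among the integer gridlines).
3. Solving for integer coefficients yields p as stated.

2*x^3 - x*y + 3*y^2 + y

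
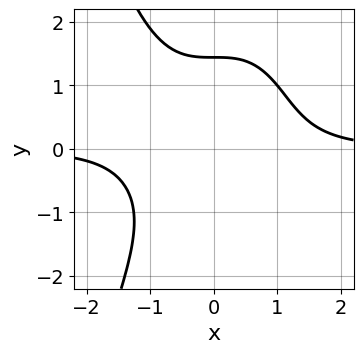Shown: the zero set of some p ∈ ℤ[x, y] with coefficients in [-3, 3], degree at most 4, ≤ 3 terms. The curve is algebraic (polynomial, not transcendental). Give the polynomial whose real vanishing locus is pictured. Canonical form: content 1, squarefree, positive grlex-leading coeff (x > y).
(a) The degree is 4 — no degree-3 curve has this shape.
(b) Checking where it meets the axes: no x-intercept at any integer in the box.
(c) Matching integer coefficients to the picture gives p.

2*x^3*y + y^3 - 3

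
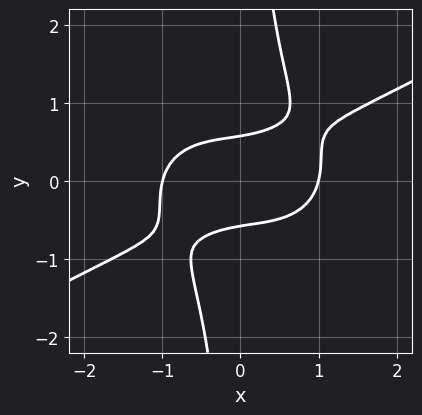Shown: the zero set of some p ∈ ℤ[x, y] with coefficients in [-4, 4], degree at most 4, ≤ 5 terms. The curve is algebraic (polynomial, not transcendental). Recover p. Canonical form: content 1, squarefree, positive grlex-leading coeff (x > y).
x^4 - x^3*y - 3*x*y^3 + 3*y^2 - 1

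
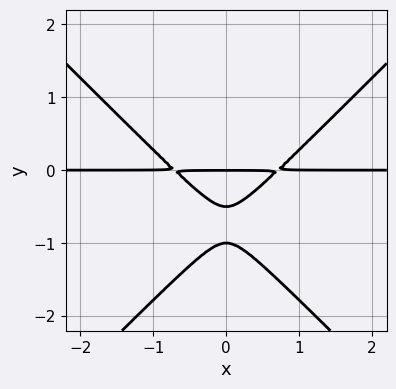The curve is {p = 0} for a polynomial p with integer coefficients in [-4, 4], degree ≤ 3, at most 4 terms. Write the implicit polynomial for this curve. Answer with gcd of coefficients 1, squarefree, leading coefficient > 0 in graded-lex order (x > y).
2*x^2*y - 2*y^3 - 3*y^2 - y

(a) The degree is 3 — a generic line meets the curve in up to 3 points.
(b) Symmetries: mirror symmetry x ↦ −x ⇒ only even powers of x.
(c) Against the integer gridlines: among the integer gridlines, it crosses the y-axis at y ∈ {-1, 0}; the visible x-axis segment lies entirely on the curve.
(d) The integer polynomial consistent with all of this is the stated p.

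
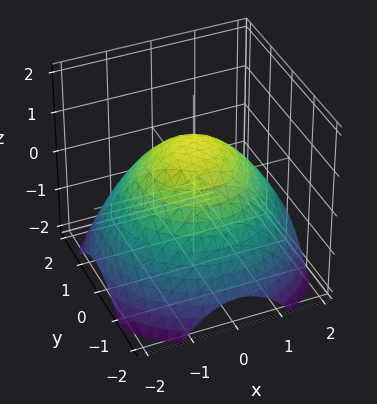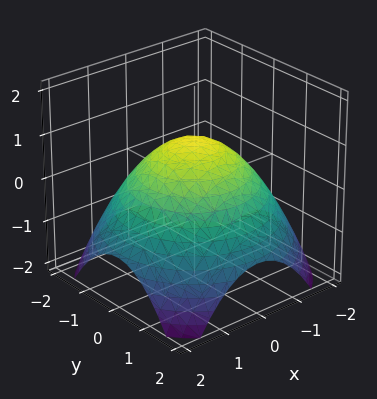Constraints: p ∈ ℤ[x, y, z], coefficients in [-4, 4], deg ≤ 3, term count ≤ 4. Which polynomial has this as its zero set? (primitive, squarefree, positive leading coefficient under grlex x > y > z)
1. The degree is 2 — a generic line meets the surface in up to 2 points.
2. Symmetries: the z-axis is an axis of rotation, so x and y enter only as x² + y².
3. Against the integer gridlines: a circular section at z = 0 has radius between 1 and 2; it meets the z-axis at z = 1 (among the integer gridlines).
4. Matching integer coefficients to the picture gives p.

x^2 + y^2 + 2*z - 2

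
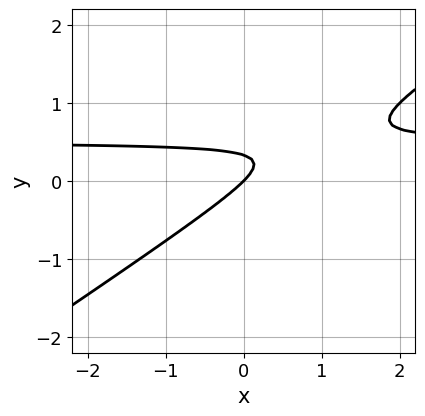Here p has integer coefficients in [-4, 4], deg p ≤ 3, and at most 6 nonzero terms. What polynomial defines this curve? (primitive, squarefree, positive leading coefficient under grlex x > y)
2*x*y - 3*y^2 - x + y

Degree: the shape is more complex than any degree-1 curve, so deg p = 2.
Reading off the gridlines: it meets the y-axis at y = 0 (among the integer gridlines); it meets the x-axis at x = 0 (among the integer gridlines).
Fitting integer coefficients to these (and the overall shape) gives p.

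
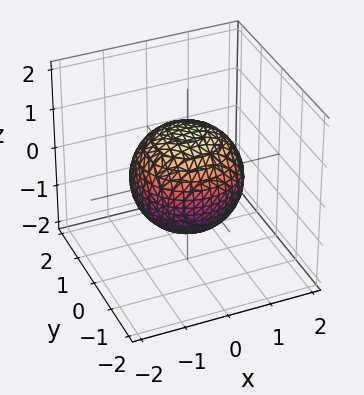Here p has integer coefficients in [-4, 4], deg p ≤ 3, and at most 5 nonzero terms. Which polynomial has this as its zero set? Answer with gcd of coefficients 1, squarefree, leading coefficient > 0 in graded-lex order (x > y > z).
2*x^2 + 2*y^2 + 2*z^2 - 3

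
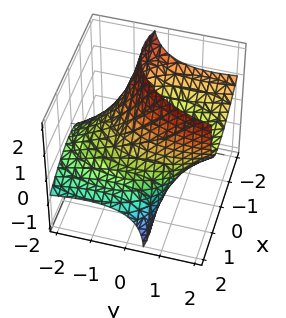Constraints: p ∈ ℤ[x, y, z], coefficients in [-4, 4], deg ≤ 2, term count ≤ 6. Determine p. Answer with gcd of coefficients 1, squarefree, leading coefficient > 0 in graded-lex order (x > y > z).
2*x^2 + 3*x*z + y^2 - 3*y*z + z^2 - 3

deg p = 2.
Putting this together gives p.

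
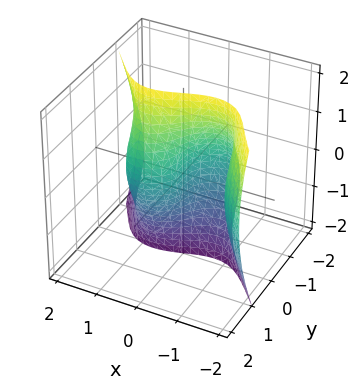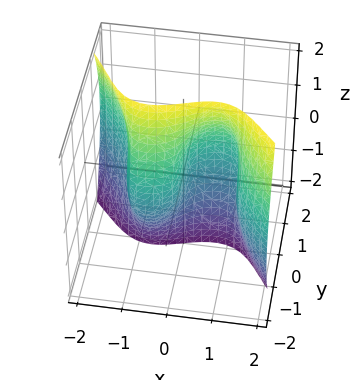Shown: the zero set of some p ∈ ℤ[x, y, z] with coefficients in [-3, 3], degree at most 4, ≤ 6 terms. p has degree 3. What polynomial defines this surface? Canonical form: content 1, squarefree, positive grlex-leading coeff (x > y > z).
2*x^3 + 3*y^3 - y^2*z + 2*y*z^2 - 3*x

First, deg p = 3. No degree-2 surface has this shape.
Next, checking where it meets the axes: every point of the z-axis in the box is on the surface; one y-axis crossing is at y = 0; it crosses the x-axis at the gridline x = 0.
Finally, matching integer coefficients to the picture gives p.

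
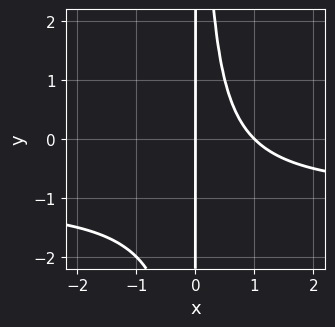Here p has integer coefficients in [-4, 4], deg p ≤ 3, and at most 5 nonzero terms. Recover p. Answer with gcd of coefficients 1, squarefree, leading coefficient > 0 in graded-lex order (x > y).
x^2*y + x^2 - x

(a) deg p = 3. The shape is more complex than any degree-2 curve.
(b) From the visible intercepts: among the integer gridlines, it crosses the x-axis at x ∈ {0, 1}; every point of the y-axis in the box is on the curve.
(c) These observations pin down the coefficients.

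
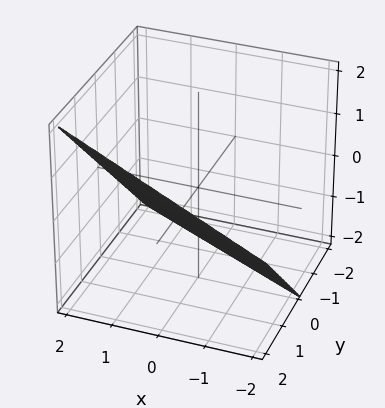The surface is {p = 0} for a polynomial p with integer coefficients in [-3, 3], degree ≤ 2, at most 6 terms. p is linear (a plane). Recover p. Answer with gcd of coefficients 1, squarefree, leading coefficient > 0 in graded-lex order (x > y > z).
x + 2*y - 2*z - 2

(a) The degree is 1 — every cross-section is a straight line — this is a plane.
(b) Against the integer gridlines: it crosses the z-axis at the gridline z = -1; one y-axis crossing is at y = 1.
(c) Together with the visible shape, these determine p as stated. Check: (2, 0, 0) on the x-axis lies on the surface, and p(2, 0, 0) = 0. ✓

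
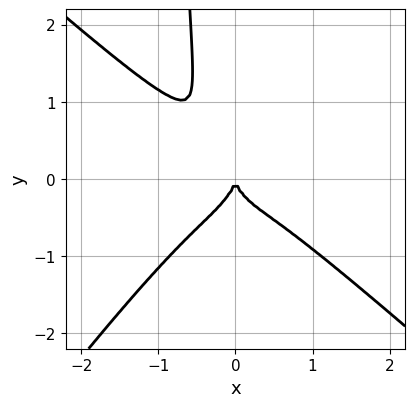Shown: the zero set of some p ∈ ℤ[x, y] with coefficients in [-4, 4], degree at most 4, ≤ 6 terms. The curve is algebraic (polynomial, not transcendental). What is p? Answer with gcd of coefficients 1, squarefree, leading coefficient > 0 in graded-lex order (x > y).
3*x^4 - 3*x^2*y^2 + x*y^3 + y^3 + x^2

First, degree: no degree-3 curve has this shape, so deg p = 4.
Next, against the integer gridlines: one y-axis crossing is at y = 0; one x-axis crossing is at x = 0.
Finally, fitting integer coefficients to these (and the overall shape) gives p.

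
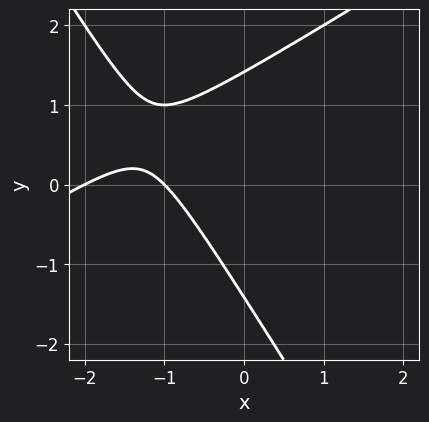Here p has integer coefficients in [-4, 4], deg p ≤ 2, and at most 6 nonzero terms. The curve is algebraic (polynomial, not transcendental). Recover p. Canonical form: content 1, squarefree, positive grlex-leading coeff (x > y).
1. Degree: a generic line meets the curve in up to 2 points, so deg p = 2.
2. From the visible intercepts: the x-axis gridline crossings are at x ∈ {-2, -1}.
3. Matching integer coefficients to the picture gives p.

x^2 - x*y - y^2 + 3*x + 2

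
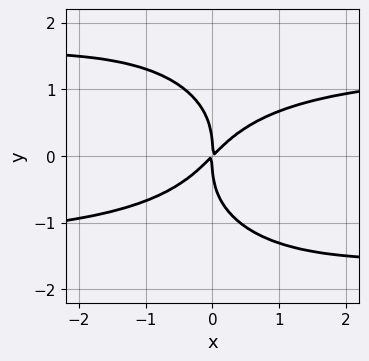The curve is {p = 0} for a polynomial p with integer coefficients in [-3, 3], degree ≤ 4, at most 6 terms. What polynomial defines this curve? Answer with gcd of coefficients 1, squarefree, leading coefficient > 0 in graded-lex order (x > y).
x^2*y^2 + y^4 - 2*x^2 + 2*x*y

(a) The degree is 4 — no degree-3 curve has this shape.
(b) Observable constraints: one y-axis crossing is at y = 0; it meets the x-axis at x = 0 (among the integer gridlines).
(c) These observations pin down the coefficients.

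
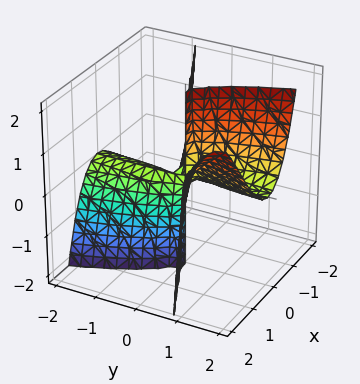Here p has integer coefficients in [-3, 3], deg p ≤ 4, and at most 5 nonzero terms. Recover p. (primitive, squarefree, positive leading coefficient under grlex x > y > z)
1. The degree is 3 — the shape is more complex than any degree-2 surface.
2. Checking where it meets the axes: it crosses the x-axis at the gridline x = 0; every point of the z-axis in the box is on the surface.
3. Matching integer coefficients to the picture gives p. Check: (0, 2, 0) on the y-axis lies on the surface, and p(0, 2, 0) = 0. ✓

x^3 - 2*x^2*y + y^2*z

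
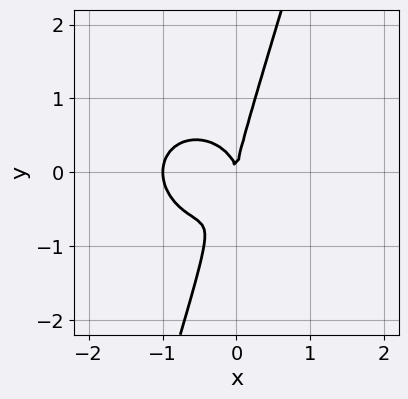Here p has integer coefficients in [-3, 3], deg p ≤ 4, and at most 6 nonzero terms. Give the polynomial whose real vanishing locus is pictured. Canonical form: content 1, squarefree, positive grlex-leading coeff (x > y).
3*x^3 + 3*x*y^2 - y^3 + 3*x^2

1. Degree: the shape is more complex than any degree-2 curve, so deg p = 3.
2. From the visible intercepts: the x-axis gridline crossings are at x ∈ {-1, 0}; it crosses the y-axis at the gridline y = 0.
3. Fitting integer coefficients to these (and the overall shape) gives p.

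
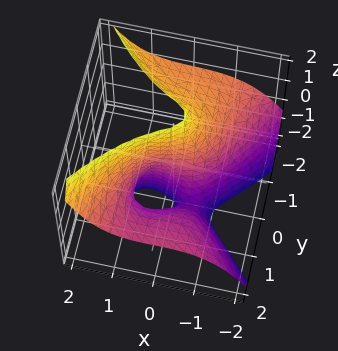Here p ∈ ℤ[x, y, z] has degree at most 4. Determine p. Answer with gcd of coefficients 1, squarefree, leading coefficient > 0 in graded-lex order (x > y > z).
(a) The degree is 3 — no degree-2 surface has this shape.
(b) Against the integer gridlines: it meets the x-axis at x = 0 (among the integer gridlines); every point of the z-axis in the box is on the surface; one y-axis crossing is at y = 0.
(c) Together with the visible shape, these determine p as stated.

2*x^3 - 3*y^2*z + x*z + y^2 - 3*y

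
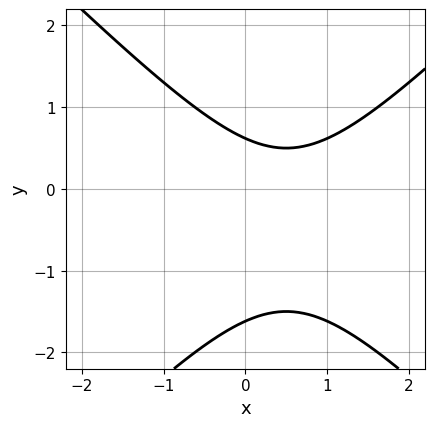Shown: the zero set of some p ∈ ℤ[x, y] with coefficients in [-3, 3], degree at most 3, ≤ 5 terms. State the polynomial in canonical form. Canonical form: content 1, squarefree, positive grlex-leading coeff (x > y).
x^2 - y^2 - x - y + 1

1. deg p = 2. The shape is more complex than any degree-1 curve.
2. Against the integer gridlines: the curve avoids every integer x-axis point in the box.
3. Fitting integer coefficients to these (and the overall shape) gives p.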